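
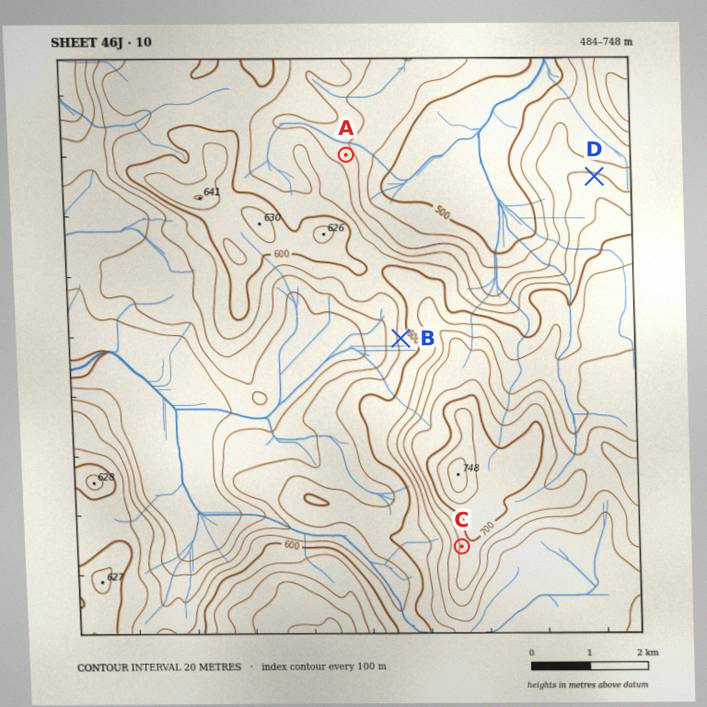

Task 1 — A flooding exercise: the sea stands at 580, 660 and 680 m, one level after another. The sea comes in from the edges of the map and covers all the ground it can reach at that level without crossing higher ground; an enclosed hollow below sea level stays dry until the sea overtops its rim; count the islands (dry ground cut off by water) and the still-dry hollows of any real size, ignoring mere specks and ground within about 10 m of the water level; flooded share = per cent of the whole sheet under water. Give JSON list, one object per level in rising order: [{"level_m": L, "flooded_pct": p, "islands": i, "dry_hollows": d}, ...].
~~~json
[{"level_m": 580, "flooded_pct": 50, "islands": 0, "dry_hollows": 0}, {"level_m": 660, "flooded_pct": 90, "islands": 0, "dry_hollows": 0}, {"level_m": 680, "flooded_pct": 94, "islands": 1, "dry_hollows": 0}]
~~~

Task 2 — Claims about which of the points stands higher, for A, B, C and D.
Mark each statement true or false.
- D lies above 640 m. false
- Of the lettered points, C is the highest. true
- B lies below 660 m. true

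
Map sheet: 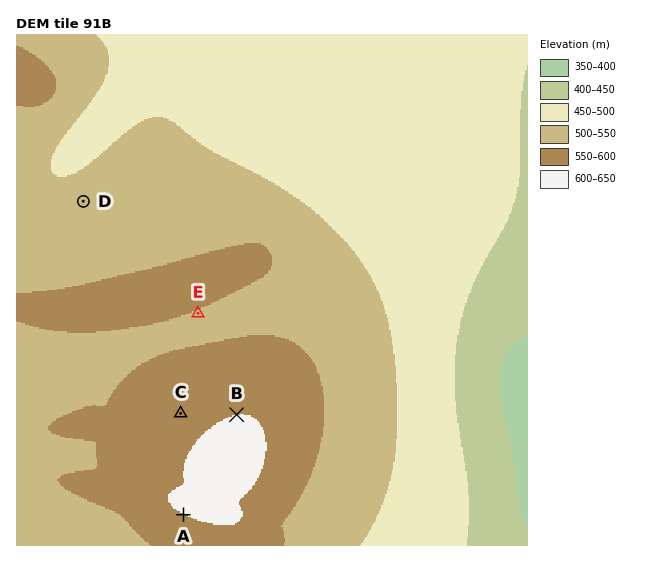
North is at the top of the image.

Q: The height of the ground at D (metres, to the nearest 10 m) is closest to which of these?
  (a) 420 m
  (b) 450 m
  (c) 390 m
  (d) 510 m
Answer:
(d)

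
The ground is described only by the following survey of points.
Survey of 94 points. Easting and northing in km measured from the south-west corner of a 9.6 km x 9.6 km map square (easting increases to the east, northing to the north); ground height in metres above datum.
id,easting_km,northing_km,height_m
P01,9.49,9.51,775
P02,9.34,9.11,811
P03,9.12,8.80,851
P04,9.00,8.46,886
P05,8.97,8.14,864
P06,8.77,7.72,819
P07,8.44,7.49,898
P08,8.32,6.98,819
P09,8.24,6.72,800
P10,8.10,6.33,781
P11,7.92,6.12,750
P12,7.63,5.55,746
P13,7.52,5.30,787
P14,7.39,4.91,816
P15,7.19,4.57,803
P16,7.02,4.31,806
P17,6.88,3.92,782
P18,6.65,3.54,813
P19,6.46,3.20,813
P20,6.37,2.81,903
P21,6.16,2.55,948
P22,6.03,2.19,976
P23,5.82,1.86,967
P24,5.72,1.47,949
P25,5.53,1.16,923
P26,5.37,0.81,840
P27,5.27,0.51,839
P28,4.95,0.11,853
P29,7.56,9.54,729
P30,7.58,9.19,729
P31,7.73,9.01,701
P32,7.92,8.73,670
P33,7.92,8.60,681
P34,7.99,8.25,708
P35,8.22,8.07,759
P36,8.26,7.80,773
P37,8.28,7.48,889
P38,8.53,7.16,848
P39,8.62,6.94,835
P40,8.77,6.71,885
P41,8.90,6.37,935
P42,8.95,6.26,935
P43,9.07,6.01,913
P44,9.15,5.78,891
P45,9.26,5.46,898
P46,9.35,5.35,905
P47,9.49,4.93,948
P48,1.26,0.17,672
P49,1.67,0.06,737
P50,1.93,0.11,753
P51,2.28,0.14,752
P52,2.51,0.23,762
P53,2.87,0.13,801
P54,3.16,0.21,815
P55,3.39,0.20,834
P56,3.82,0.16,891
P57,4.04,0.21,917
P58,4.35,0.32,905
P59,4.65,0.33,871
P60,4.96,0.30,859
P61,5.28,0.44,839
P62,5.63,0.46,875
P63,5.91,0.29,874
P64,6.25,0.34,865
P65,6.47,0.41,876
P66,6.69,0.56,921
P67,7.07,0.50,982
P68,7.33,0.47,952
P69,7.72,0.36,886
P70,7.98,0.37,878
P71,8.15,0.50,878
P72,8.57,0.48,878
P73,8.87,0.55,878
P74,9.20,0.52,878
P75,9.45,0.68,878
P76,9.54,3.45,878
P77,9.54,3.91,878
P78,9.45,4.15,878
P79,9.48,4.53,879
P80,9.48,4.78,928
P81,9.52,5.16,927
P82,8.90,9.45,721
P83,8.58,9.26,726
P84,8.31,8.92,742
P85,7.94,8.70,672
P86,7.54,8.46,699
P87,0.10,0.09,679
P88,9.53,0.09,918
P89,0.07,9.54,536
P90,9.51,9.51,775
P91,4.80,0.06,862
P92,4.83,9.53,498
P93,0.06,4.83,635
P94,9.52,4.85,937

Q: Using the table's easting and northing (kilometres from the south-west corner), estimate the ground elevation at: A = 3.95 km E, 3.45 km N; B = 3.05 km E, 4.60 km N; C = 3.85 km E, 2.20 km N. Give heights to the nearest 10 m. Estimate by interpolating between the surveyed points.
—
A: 890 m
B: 730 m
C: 870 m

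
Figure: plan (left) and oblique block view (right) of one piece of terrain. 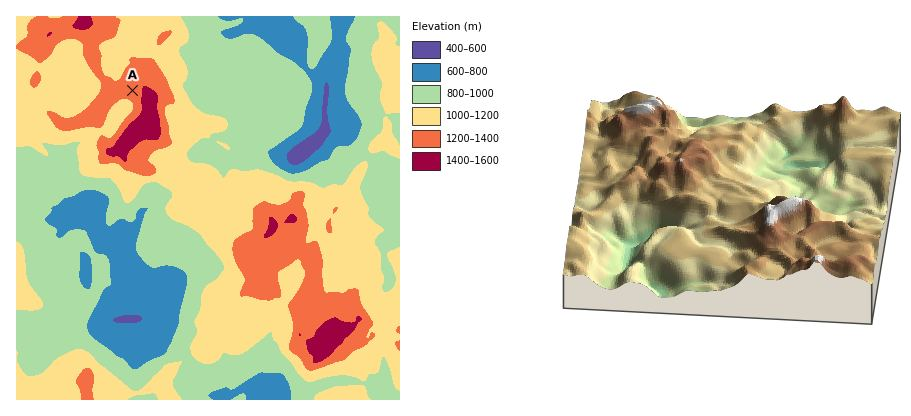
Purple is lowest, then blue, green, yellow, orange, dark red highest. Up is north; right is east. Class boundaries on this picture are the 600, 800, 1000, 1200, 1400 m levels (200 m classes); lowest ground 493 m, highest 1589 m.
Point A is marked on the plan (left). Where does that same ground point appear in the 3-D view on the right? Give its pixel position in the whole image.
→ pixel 784 232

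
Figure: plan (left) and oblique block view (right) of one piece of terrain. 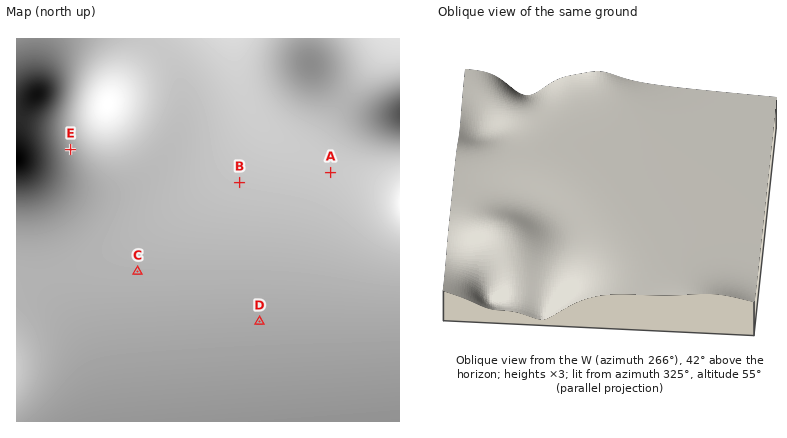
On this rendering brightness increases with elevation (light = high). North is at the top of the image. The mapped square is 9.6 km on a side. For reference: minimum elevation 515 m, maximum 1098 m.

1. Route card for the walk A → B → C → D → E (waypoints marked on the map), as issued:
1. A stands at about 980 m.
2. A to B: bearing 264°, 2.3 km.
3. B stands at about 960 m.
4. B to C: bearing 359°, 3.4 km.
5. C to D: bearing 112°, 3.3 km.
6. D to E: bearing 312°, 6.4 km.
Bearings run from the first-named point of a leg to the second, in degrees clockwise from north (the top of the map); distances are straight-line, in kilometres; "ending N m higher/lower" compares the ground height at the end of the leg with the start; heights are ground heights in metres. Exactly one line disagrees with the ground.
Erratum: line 4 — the bearing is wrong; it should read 229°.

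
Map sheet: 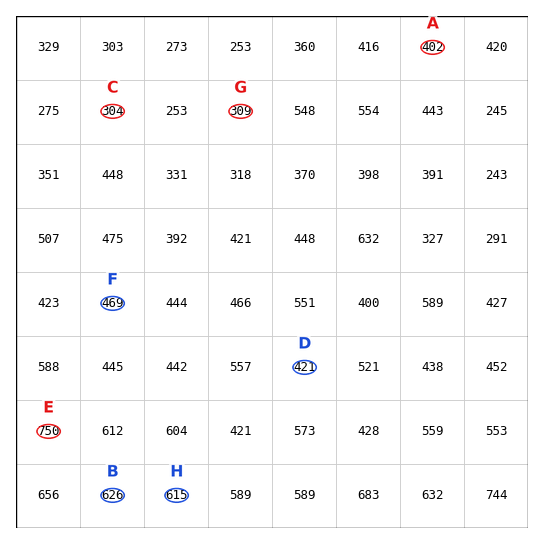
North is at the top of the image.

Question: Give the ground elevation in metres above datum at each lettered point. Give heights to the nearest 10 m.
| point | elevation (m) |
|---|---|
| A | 400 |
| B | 630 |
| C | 300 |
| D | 420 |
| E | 750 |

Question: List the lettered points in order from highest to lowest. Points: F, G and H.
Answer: H F G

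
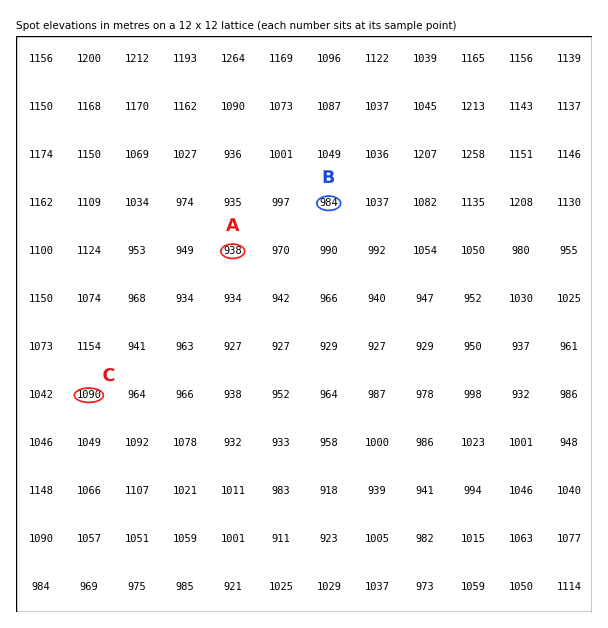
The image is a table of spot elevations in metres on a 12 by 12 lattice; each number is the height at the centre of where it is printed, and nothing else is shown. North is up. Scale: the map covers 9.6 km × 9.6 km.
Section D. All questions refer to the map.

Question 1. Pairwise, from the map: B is above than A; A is below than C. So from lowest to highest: A B C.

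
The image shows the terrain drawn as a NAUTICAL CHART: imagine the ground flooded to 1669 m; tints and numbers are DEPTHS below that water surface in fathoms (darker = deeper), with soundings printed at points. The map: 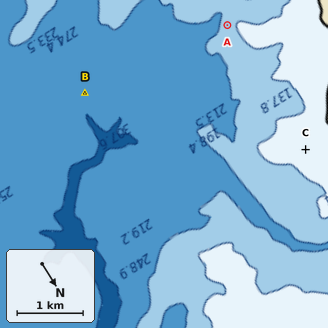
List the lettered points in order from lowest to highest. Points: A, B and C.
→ B A C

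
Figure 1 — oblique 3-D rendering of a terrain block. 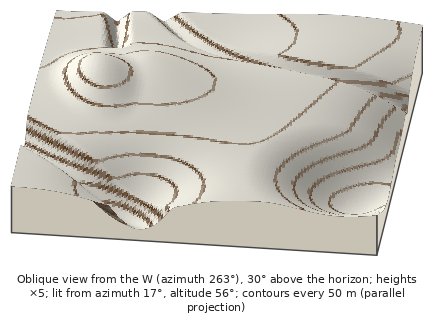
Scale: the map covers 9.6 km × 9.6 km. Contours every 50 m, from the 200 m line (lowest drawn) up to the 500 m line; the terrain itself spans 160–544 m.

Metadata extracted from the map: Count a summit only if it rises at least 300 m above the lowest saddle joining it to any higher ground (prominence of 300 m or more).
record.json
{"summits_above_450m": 1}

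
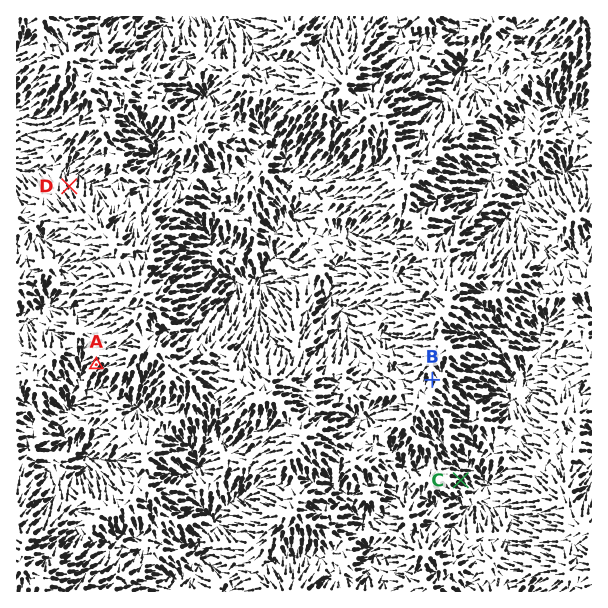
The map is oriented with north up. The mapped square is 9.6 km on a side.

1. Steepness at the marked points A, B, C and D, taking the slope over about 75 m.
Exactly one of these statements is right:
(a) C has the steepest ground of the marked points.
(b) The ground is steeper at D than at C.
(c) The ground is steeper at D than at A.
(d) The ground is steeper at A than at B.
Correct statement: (d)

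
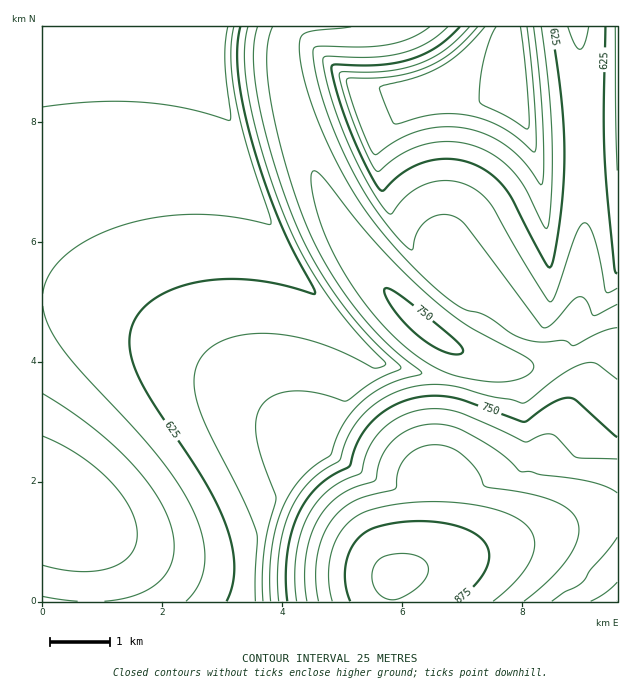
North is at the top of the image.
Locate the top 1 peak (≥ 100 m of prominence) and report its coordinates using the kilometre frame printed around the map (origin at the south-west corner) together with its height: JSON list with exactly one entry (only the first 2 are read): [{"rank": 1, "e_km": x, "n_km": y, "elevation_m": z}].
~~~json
[{"rank": 1, "e_km": 5.84, "n_km": 0.41, "elevation_m": 905}]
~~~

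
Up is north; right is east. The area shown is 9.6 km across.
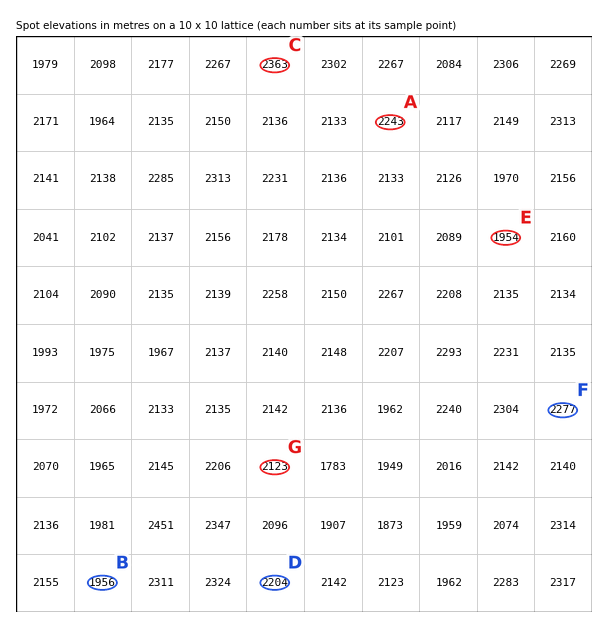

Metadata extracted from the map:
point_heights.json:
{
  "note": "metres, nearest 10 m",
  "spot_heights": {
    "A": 2240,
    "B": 1960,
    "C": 2360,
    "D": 2200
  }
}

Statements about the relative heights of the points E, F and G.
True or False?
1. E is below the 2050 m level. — True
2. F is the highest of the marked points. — True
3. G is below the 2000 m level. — False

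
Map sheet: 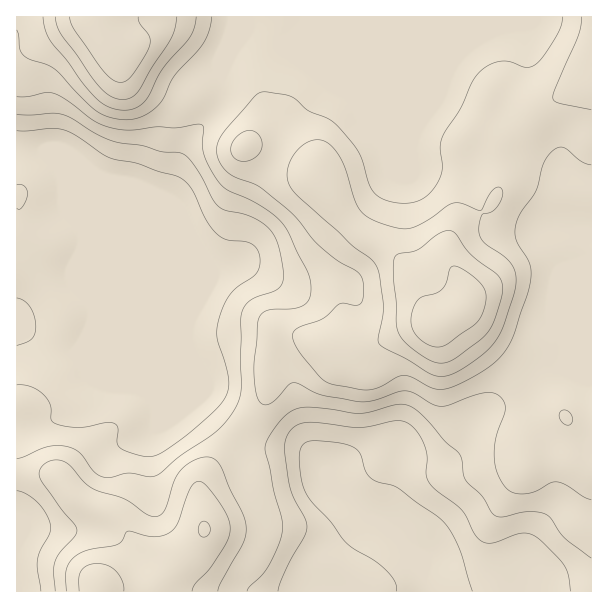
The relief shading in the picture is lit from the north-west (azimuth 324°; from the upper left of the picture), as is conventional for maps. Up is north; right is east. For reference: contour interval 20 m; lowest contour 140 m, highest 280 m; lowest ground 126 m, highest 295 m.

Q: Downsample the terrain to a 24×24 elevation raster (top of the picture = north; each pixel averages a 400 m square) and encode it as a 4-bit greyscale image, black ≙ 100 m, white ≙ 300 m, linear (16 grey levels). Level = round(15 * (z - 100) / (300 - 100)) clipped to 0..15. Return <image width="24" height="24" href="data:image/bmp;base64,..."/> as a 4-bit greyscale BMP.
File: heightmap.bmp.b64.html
<image width="24" height="24" href="data:image/bmp;base64,Qk2WAQAAAAAAAHYAAAAoAAAAGAAAABgAAAABAAQAAAAAACABAAATCwAAEwsAABAAAAAAAAAAAAAAABEREQAiIiIAMzMzAERERABVVVUAZmZmAHd3dwCIiIgAmZmZAKqqqgC7u7sAzMzMAN3d3QDu7u4A////AGerqqmGVEQzIjRERWeaqqqXZUMyIjREVlaImZqodUMiI0VVZ2eJh4qXZTIiM1ZmZ3iHdnmHZCIzRWeIeGd1VWd2ZCI0RWeJiVVVREVmZDRERmeImVRERERXdmZlZ3eImVRERERGh4mYiZiIiERERERGiJqqrLqIiDNERERWiaqr3tyYiDRERERWiJmr3u2oiDRERERFZ4mb3u25iEREREREV4ms3dy5iEREREREV5q7zMuoiERERERWeau6q7qoiEREREV4mrupmaqpmURERFaKq8uYiaqpmURFZmebqrqYiaqqmVVniIiKqZmIiZqqqneLypiJmZiIiJqqq4mt7JiImIiIiImZq5rO7bmIiIiIiIiZq5vv7cqIiIiIiIiImg=="/>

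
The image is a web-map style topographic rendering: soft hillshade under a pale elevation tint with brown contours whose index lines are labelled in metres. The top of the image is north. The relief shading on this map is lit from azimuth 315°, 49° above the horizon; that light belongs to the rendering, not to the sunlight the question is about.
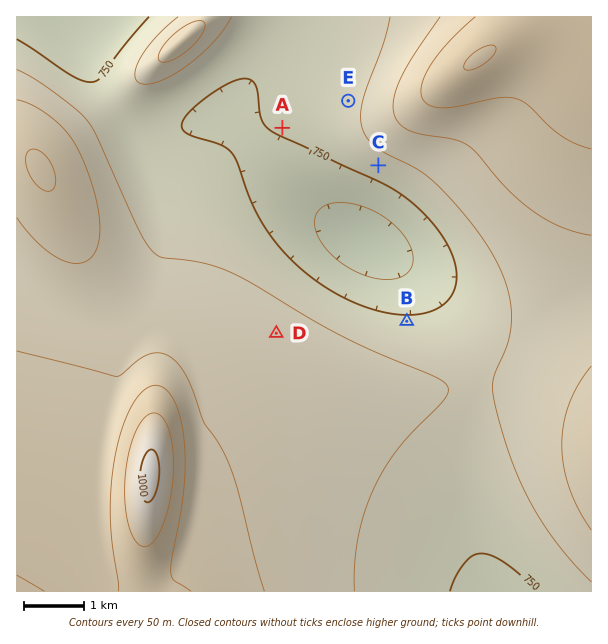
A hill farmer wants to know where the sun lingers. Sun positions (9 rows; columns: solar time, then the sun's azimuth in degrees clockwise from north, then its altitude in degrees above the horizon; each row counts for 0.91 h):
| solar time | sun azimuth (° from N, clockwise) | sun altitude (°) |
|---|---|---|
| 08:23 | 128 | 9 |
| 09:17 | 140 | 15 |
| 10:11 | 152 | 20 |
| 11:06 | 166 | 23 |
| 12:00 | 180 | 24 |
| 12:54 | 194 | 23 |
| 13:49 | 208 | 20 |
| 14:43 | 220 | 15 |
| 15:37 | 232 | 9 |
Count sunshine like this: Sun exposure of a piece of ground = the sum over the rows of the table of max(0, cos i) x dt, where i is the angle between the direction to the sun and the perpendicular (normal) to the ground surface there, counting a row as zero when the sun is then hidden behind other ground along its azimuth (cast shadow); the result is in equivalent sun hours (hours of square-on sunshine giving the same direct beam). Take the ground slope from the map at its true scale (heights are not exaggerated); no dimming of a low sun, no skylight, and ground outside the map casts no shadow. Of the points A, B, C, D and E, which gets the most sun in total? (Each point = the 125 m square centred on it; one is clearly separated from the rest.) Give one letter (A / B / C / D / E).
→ C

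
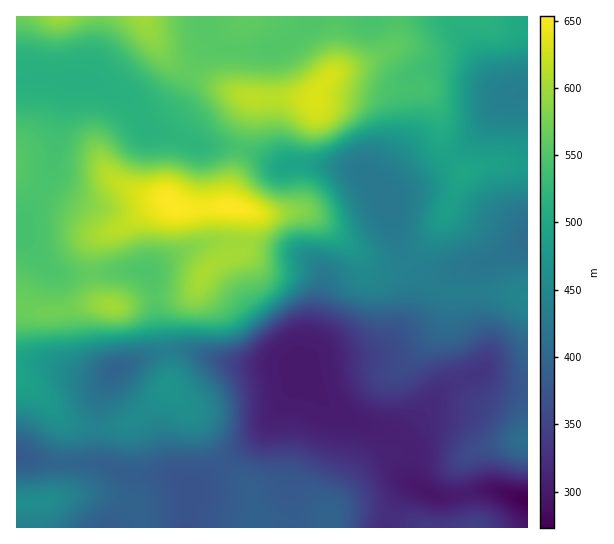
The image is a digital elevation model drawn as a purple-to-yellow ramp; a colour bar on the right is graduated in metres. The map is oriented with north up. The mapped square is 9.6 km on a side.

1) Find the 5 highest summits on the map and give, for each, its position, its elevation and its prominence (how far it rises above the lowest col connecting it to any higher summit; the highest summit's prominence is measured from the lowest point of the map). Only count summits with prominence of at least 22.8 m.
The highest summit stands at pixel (233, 207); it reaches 653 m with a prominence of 380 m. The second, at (314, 98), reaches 632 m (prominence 89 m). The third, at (113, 306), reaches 600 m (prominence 38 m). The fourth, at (169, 387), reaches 470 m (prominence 29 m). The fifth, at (41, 502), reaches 460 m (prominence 61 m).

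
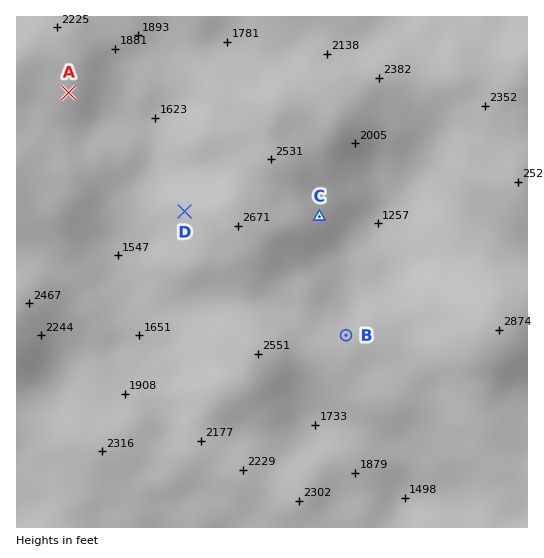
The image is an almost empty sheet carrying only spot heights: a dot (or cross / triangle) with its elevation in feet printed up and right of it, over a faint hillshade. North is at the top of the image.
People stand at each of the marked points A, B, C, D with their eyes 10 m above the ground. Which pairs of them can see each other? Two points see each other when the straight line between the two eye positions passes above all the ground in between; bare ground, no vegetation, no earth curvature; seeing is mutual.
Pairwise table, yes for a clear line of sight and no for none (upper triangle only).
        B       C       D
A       no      no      yes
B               yes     no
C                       no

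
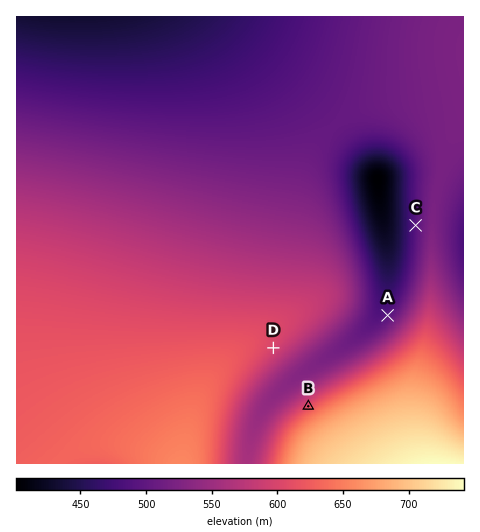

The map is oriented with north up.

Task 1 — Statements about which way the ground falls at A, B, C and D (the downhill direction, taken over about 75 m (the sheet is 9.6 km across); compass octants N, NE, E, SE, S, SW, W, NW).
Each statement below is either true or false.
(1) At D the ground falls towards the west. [false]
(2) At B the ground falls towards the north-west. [true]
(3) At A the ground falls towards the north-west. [true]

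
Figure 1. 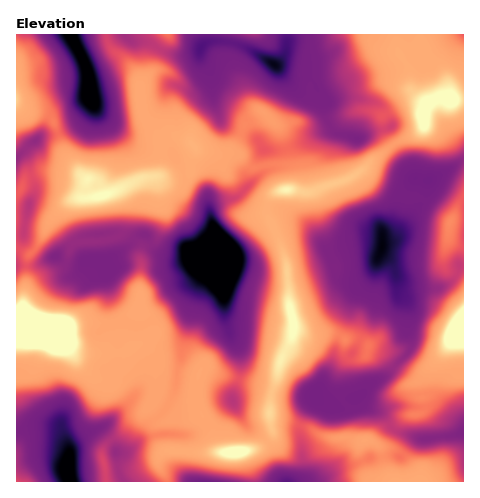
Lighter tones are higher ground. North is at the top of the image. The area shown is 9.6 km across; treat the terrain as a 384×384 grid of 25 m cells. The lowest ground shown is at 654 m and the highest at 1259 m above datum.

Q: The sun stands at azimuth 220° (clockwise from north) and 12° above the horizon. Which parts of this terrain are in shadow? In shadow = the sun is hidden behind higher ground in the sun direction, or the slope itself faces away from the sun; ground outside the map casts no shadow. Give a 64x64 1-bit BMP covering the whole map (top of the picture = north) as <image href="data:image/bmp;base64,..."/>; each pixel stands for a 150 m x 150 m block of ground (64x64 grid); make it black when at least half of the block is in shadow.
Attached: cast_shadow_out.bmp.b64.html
<image width="64" height="64" href="data:image/bmp;base64,Qk0+AgAAAAAAAD4AAAAoAAAAQAAAAEAAAAABAAEAAAAAAAACAAATCwAAEwsAAAIAAAAAAAAA////AAAAAAD+AAMAAAAAA/4AAAAAAAADDwQAAAAAAAMHBAAAAAAAdwAEAAGAAAH/AAAAB+EAB/8AAAAB4QAf/wAAAABBH/8AAAAAAYB//AAAAAAHAf/4AAAAAA8B//AAAAAADwPgAAAAAAAGAeAAAAAAAAAB4AAAAAAAAABAAAAAAAABAAAAAAAAAAcAAAAAAAAAD4AAAAAAAAAfgAAAAAAAAD+AAAIAAMAA/4AABgABwAP/AAA+AAHAA/8AB/4AP8AH/gDf/gB/6AfOAJ/wAH/8D/4Bn4AAf/wf/gG/AAA//B/+AD8AAD/+P/4AfgQAf/5//gB8IAA//j/8AHwwAB/+H/wAeHAADAAv8AB4MAAAAAPwAPgAAAAAAcAA8AAAAAAAAADwAAAAAAAAAAAAAAAAAAAAAAAAAAAAAAAAAAAAAABAAAAAAAAAAAAAAAAAAAAAAAAAAAAAAAAAAwAAAAAAAAABAAgAAAAAAAAADAAAAAAAAAAEAAAAAAAAA4AAAPwAAEAH4AAB/gAAQB/gAAH+AAwAP8AAA/4AHgAAAAAD/AA8AGAAAAP4AHwH8AAAB/gA/A/wAAAH+AH8P/AAAA/wD/x/8AABD/AH+D/AAAMH8ADwHwAAAwfgA+AeAAAADuAPwD4AAAAPwP/AeAAAAB/B38BAAAAAv8OBwAAAAAD/gAEAAAAAAQ=="/>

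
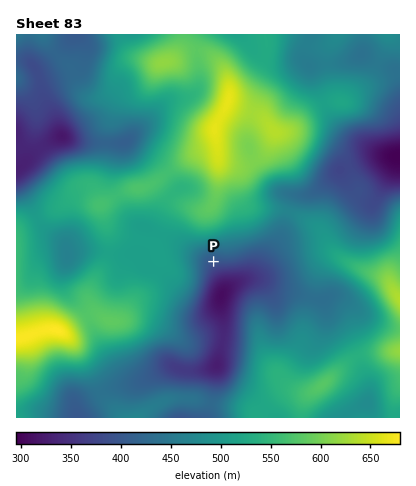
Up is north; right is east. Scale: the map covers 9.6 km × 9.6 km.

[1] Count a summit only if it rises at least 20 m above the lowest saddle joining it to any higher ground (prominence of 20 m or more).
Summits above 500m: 4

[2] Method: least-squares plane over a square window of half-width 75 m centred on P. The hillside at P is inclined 6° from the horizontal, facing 168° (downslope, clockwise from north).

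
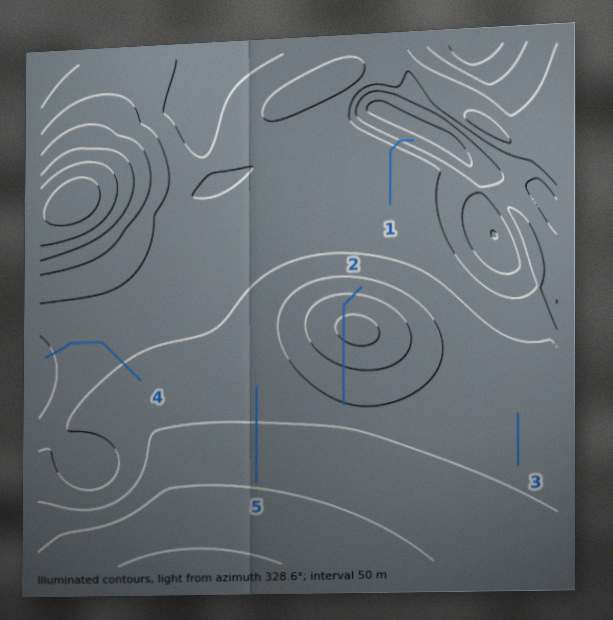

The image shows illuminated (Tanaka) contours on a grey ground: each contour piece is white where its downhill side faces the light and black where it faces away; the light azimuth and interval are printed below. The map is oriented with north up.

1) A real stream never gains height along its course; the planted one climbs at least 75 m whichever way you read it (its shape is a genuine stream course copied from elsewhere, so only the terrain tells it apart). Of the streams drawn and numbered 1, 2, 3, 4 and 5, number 2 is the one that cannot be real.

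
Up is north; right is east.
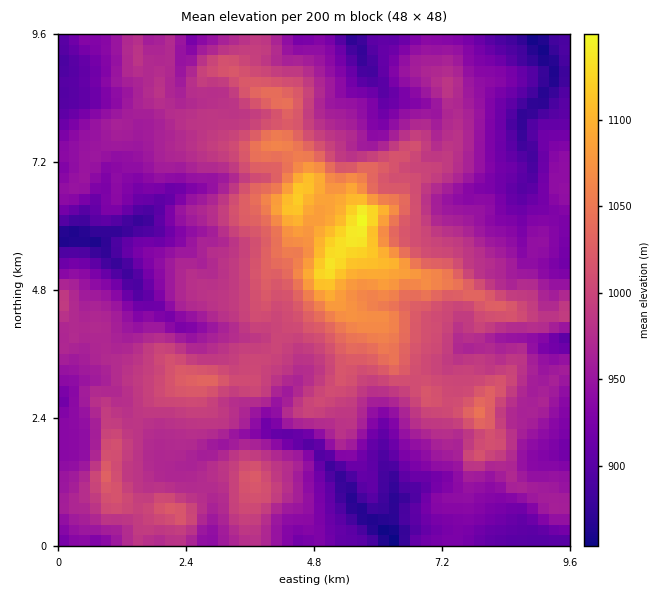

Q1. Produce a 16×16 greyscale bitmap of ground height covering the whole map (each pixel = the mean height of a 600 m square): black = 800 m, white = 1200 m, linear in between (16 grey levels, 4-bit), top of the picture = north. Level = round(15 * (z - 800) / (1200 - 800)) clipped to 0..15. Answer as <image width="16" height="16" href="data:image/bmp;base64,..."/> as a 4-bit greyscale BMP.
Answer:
<image width="16" height="16" href="data:image/bmp;base64,Qk32AAAAAAAAAHYAAAAoAAAAEAAAABAAAAABAAQAAAAAAIAAAAATCwAAEwsAABAAAAAAAAAAAAAAABEREQAiIiIAMzMzAERERABVVVUAZmZmAHd3dwCIiIgAmZmZAKqqqgC7u7sAzMzMAN3d3QDu7u4A////AFZ3Z2VDNFREaHd3hkM0VVZodmd2REVnZVd3dlVlVnhlV3iHZ3doiGZmeIh3iIh3dmZmZ3iJmHdldlVniKqYiHdURneKy7qHZTNFZ5rMmHZVREVoq7ynZUVVVWebqYdlRVZmeJl2d3U1RWZ3iGVWZTRFZniIZFZlQ0VmZ3VTRlQz"/>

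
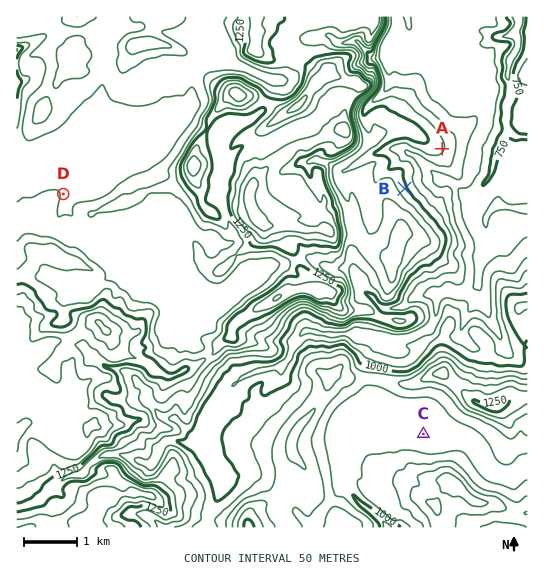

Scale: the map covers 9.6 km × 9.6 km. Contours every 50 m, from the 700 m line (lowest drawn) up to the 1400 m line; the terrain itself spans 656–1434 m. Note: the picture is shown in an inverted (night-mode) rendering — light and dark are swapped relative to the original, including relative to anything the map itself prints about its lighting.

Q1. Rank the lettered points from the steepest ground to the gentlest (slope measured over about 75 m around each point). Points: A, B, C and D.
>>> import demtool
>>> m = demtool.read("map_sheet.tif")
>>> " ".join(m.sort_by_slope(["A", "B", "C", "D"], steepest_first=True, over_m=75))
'B A D C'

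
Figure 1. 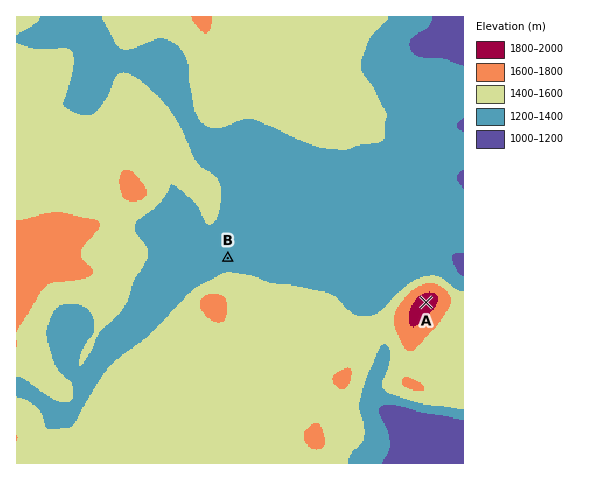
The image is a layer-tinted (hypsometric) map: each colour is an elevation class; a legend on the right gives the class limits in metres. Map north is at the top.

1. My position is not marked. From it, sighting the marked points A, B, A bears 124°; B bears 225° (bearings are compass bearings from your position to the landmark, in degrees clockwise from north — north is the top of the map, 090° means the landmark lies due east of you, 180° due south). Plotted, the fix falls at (281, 205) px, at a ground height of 1290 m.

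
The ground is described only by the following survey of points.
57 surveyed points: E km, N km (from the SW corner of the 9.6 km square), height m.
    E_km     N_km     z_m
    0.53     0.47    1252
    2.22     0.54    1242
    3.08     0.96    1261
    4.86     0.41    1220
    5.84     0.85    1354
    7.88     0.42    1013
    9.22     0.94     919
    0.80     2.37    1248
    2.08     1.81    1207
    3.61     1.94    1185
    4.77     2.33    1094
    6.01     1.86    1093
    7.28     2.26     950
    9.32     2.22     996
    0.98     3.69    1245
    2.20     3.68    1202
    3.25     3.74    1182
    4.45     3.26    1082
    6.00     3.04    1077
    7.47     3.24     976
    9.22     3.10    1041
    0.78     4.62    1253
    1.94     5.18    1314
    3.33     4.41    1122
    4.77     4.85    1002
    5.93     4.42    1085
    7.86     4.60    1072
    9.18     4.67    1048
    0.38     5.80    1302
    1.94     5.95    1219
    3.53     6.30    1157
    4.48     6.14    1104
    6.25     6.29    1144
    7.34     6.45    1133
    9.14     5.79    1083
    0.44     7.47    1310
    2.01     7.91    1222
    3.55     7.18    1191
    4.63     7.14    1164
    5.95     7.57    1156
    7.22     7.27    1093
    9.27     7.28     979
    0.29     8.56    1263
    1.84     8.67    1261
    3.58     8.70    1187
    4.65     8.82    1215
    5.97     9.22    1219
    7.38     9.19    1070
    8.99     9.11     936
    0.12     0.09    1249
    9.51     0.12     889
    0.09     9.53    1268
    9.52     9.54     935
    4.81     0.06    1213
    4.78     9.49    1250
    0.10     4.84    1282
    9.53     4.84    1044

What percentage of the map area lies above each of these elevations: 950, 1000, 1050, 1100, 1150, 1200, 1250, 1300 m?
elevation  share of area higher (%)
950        96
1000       89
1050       76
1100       64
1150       52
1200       37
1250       18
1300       4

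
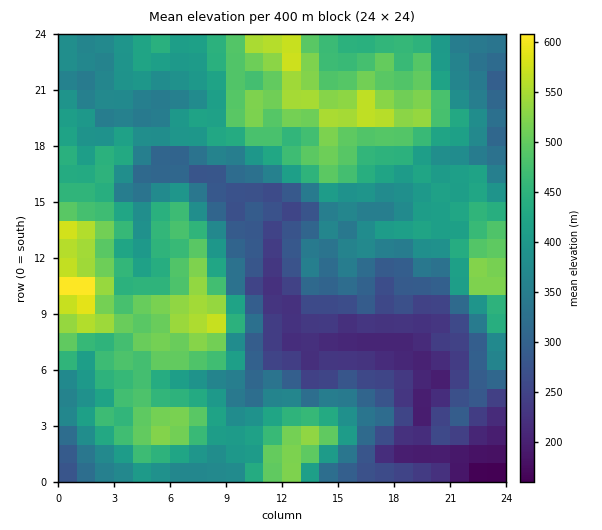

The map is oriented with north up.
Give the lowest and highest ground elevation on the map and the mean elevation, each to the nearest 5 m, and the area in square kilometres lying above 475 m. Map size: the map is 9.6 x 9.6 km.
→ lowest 140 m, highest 625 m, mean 390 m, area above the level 20.9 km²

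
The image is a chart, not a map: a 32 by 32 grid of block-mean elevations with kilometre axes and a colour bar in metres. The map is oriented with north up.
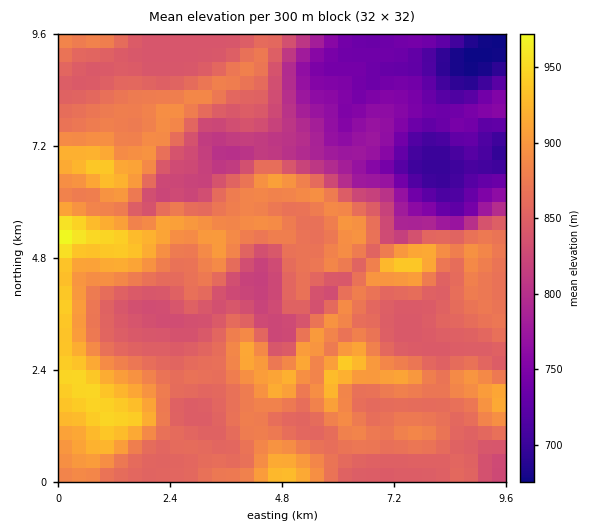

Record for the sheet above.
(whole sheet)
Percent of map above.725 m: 95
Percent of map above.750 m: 89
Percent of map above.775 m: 85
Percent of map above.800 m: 82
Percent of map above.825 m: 77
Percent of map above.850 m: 60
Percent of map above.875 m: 33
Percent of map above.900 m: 15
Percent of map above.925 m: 6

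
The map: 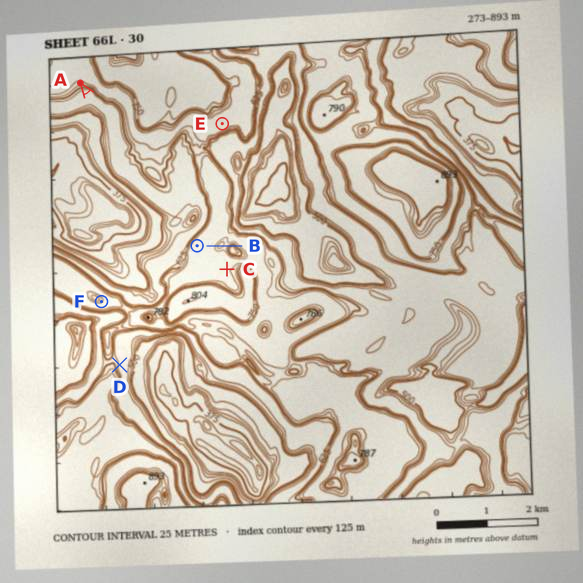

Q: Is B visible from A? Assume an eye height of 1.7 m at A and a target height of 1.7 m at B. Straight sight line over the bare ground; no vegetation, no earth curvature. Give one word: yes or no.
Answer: yes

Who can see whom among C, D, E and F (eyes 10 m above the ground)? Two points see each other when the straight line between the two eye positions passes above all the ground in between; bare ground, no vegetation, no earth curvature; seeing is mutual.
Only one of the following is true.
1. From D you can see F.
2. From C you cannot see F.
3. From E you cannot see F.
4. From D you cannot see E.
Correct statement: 4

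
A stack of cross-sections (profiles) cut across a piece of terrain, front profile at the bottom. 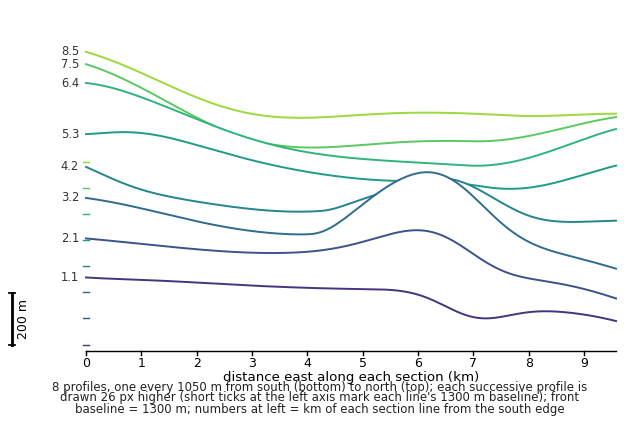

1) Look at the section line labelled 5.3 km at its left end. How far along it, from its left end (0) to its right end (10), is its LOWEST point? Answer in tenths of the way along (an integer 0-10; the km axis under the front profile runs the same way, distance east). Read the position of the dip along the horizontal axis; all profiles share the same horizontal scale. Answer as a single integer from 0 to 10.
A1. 8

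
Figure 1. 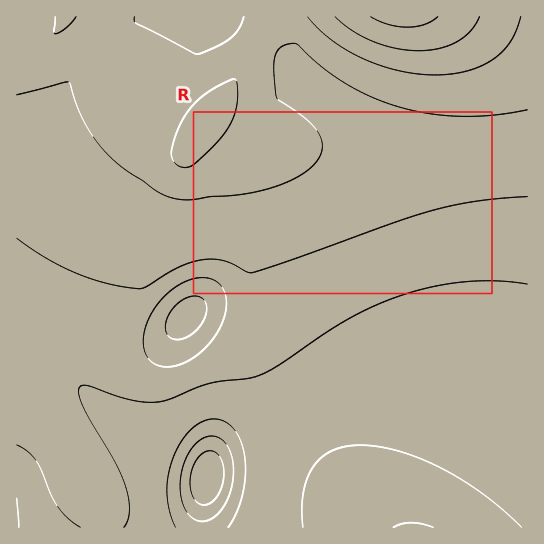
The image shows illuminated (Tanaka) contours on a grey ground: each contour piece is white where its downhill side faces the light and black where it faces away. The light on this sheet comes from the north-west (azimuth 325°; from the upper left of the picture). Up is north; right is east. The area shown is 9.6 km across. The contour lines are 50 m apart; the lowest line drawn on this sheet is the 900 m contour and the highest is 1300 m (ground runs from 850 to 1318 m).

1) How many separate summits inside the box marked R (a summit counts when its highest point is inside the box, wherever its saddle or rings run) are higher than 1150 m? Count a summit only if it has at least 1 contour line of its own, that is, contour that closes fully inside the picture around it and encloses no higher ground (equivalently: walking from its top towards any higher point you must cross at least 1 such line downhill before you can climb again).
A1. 1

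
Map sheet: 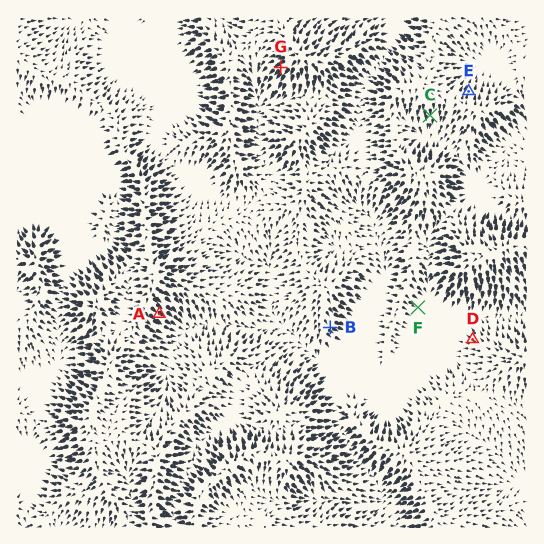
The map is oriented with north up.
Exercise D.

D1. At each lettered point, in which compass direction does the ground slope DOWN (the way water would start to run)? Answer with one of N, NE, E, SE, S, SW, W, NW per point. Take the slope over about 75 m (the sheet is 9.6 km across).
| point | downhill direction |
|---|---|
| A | SE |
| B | SE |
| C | S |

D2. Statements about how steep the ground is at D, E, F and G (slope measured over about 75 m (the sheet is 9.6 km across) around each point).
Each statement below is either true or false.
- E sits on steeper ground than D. true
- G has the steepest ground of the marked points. true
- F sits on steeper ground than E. false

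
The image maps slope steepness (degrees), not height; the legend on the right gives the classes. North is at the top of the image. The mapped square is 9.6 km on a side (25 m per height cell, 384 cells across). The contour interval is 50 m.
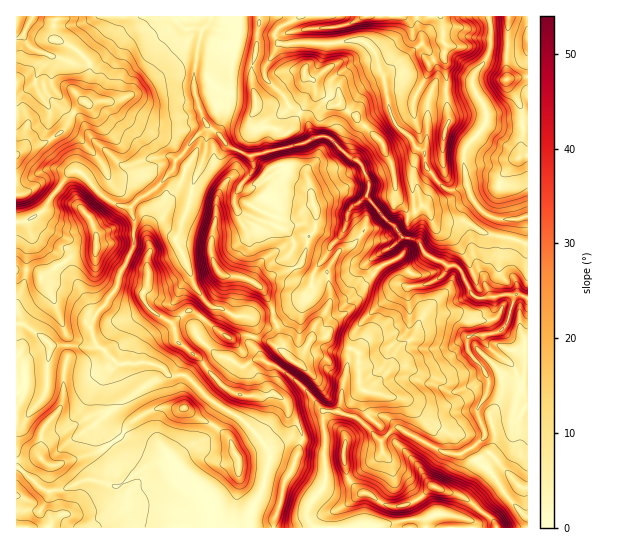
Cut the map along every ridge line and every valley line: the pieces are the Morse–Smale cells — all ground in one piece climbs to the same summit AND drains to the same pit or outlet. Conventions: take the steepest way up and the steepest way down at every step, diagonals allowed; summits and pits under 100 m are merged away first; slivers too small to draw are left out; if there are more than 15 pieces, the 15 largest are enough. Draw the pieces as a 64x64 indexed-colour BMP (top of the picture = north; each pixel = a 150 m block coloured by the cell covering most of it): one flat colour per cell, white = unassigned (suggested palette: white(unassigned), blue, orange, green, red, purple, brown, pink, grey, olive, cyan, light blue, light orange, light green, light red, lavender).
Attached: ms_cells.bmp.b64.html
<image width="64" height="64" href="data:image/bmp;base64,Qk12CAAAAAAAAHYAAAAoAAAAQAAAAEAAAAABAAQAAAAAAAAIAAATCwAAEwsAABAAAAAAAAAA////ALR3HwAOf/8ALKAsACgn1gC9Z5QAS1aMAMJ34wB/f38AIr28AM++FwDox64AeLv/AIrfmACWmP8A1bDFADMzMzMzMzMzMzMzM4iIju7u7uZmZmZmZmZmZmZmZmZmMzMzMzMzMzMzMzMziIiO7u7uZmZmZmZmZmZmZmZmZmYzMzMzMzMzMzMzMzM4iIju7u7mZmZmZmZmZmZmZmZmYTMzMzMzMzMzMzMzM4iIiO7u7uZmZmZmZmZmZmZmZmYRMzMzMzMzMzMzMzMziIiIju7u7mZmZmZmZmZmZmZmYREzMzMzMzMzMzMzM4iIiIiO7u7u5mZmZmZmZmZmZmYRETMzMzMzMzMzMzM4iIiIiI7u7u7mZmZmZmZmZmZmZhERMzMzMzMzMzMzM4iIiIiIju7u7uZmZmZmZmZmZmZhEREzMzMzMzMzMzMziIiIiIiI7u7u5mZmZmZmZmZmZhERETMzMzMzMzMzMziIiIiIiIju7u5mZmZmZmZmZhFhERERMzMzMzMzMzOIiIiIiIiIhV7uVVZmZmZmZmEREREREREzMzMzMzMziIiIiIiIiIhVVVVVVmZmYWZmERERERERETMzMzMzM4iIiIiIiIiIhVVVVVVmZmYRERERERERERERMzMzMzMziIiIiIiIiIhVVVVVVWZmYREREREREREREREzMzMzMzOIiIiIiIiIhVVVVVVVZhERERERERERERERETMzMzMzM4iIiIiIiIVVVVVVVVWqoRERERERERERERERMzMzMzMziIiIiIiIVVVVVVVVWqqhEREREREREREREREzMzMzMzOIiIiIiIVVVVVVVVWqqqERERERERERERERETMzMzMzOIiIiIiIVVVVVVVVWqqqoRERERERERERERERMzMzMzMziIiIhVVVVVVVVVWqqqqhEREREREREREREREzMzMzMzM4iIVVVVVVVVVVqqqqqqERERERERERERERETMzMzMzM1VVVVVVVVVVVVqqqqqqqhERERERERERERERMzMzMzM1VVVVVVVVVVVVqqqqqqqqEREREREREREREREzM3d3d1VVVVVVVVVVVVqqqqqqqqoRERERERERERERETN3d3d1VVVVVVVVVVVVVaqqqqqqqhERERERERERERERN3d3d3VVVVVVVVVVVVVVqqqqqqqqoRERERERERERERF3d3d3d1VVVVVVVVVVVRGqqqqqqqqqEREREREREREREXd3d3d3dVVVVVVVVVERERERqqqqqqqhERERERERERERd3d3d3d1VVVVVVVVERERERERqqqqqqoRERERERERERF3d3d3d3dVVVVVVVERERERERGqqqqqqqEREREREiIiIXd3d3d3d3VVVVVVERERERERERqqqqqqoREREREiIiIhd3d3d3d3dVVVVVUREREREREREREaqqERERERESIiIhF3d3d3d3d1VVVVUREREREREREREREaERERERESIiIiEXd3d3d3d3dVVVVREREREREREREREREREREREiIiIiIRd3d3d3d3d1VVVVERERERERERERERERERERIiIiIiIhF3d3d3d3d3dVVVERERERERERERERERERERIiIiIiIiEXd3d3d3d3d1VVURERERERERERERERERESIiIiIiIv8Ad3d3d3d3d3VVVVERERERERERERERERESIiIiIiL//wBEd3d3d3d3dVVVURERERERERERERERESIiIv//////AERHd3d3d3dVVVVRERERERERERERERESIiIi////u7u7RER3d3d3REVVVVURERERERERERERERIiIi////u7u7tEREd3d3RERFVVVRERERERERERERERIiIiL///+7u7u0RER3d3RERERFVVEREREREREREREREiIiIi/9+7u7u7REREd3REREREVVURERERERERERERESIiIiIt3bu7u7tERERHRERERERFURERERERERERERERIiIiIp3du7u7u0REREREREREREQRERERERERERERERIiIiIpnd27u7u7REREREREREREREERERERERERERERIiIiIimd3bu7u7DEREREREREREREQREREiIiIRERESIiIiIimZ3du7u7sMzMREREREREREREEREiIiIiIiERIiIiIimZnd3bu7uwzMzMRERERERERERBEiIiIiIiIiIiIiIimZmZ3d27u7DMzMxEREREREREREQiIiIiIiIiIiIiIimZmZnd3du7sMzMzMREREREREREQiIiIiIiIiIiIiIiKZmZmd3d27uwzMzMzERERERERERCIiIiIiIiIiIiIiIpmZmZ3d3bu7DMzMzMREREREREREIiIiIiIiIiIiIiIpmZmZnd3bu7sMzMzMxEREREREREIiIiIiIiIiIiIiIimZmZmd3bu7sAzMzMzMREREREREQiIiIiIiIiIiIiIiKZmZmZ3du7sADMzMzMxERERERERCIiIiIiIiIiIiIiIpmZmZnd27uwAMzMzMzEREREREREIiIiIiIiIiIiIiIpmZmZmd3du7AAzMzMzMRERERERERCIiIiIiIiIiIiIimZmZmZ3d3bsADMzMzMREREREREREIiIiIiIiIiIiIiKZmZmZnd3duwAMzMzEREREREREREQiIiIiIiIiIiIiKZmZmZmd3d27AAzMzERERERERERERCIiIiIpmZmZmZmZmZmZmd3d3bsADMzMREREREREREQAAiIiIiKZmZmZmZmZmZmZ3dnduwAMzMxEREREREREQAACIiIiIiKZmZmZmZmZmZmZmZkAAA"/>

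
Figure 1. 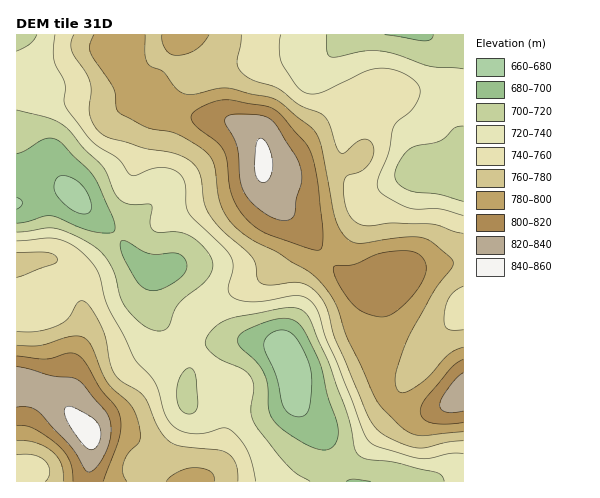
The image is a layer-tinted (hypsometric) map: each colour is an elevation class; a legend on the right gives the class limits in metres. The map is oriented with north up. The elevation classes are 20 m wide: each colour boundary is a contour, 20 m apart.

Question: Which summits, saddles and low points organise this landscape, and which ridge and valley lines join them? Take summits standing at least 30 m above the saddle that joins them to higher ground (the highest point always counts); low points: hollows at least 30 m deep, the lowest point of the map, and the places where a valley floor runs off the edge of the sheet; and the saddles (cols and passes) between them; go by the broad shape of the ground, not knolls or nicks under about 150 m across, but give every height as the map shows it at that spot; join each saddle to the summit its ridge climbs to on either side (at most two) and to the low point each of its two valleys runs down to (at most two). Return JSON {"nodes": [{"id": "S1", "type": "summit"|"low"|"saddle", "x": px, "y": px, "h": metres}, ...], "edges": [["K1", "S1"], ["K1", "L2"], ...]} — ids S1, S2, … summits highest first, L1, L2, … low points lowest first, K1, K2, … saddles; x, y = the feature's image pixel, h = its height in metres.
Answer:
{"nodes": [
{"id": "S1", "type": "summit", "x": 89, "y": 432, "h": 848},
{"id": "S2", "type": "summit", "x": 263, "y": 164, "h": 843},
{"id": "S3", "type": "summit", "x": 463, "y": 393, "h": 834},
{"id": "L1", "type": "low", "x": 290, "y": 364, "h": 662},
{"id": "L2", "type": "low", "x": 76, "y": 197, "h": 673},
{"id": "L3", "type": "low", "x": 414, "y": 35, "h": 698},
{"id": "L4", "type": "low", "x": 26, "y": 466, "h": 753},
{"id": "K1", "type": "saddle", "x": 87, "y": 481, "h": 815},
{"id": "K2", "type": "saddle", "x": 133, "y": 85, "h": 787},
{"id": "K3", "type": "saddle", "x": 392, "y": 403, "h": 782},
{"id": "K4", "type": "saddle", "x": 178, "y": 339, "h": 722},
{"id": "K5", "type": "saddle", "x": 337, "y": 464, "h": 706}],
"edges": [["K1", "S1"], ["K1", "L1"], ["K1", "L4"], ["K2", "S2"], ["K2", "L2"], ["K2", "L3"], ["K3", "S2"], ["K3", "S3"], ["K3", "L1"], ["K3", "L3"], ["K4", "S1"], ["K4", "S2"], ["K4", "L1"], ["K4", "L2"], ["K5", "S1"], ["K5", "S3"], ["K5", "L1"]]}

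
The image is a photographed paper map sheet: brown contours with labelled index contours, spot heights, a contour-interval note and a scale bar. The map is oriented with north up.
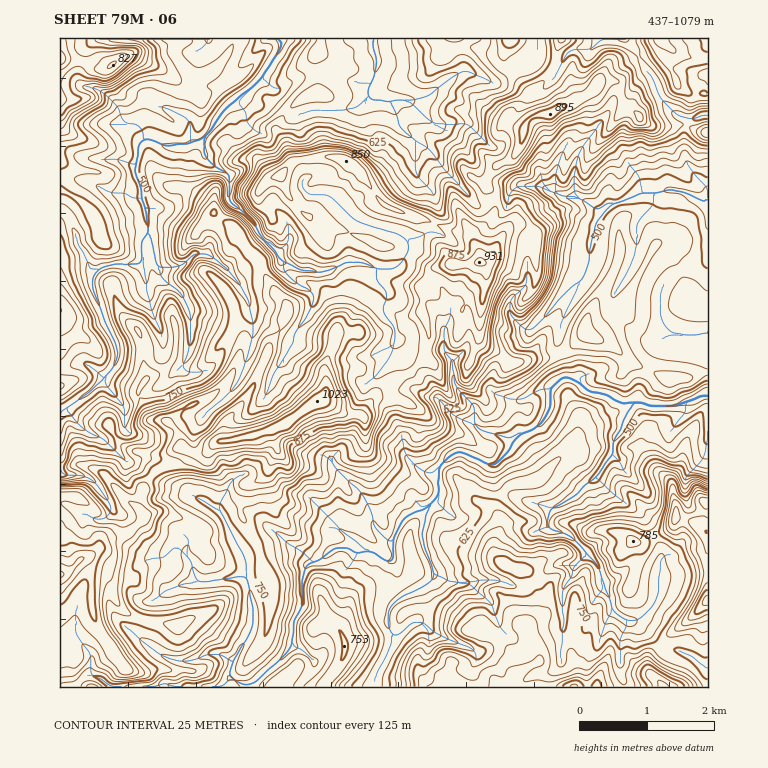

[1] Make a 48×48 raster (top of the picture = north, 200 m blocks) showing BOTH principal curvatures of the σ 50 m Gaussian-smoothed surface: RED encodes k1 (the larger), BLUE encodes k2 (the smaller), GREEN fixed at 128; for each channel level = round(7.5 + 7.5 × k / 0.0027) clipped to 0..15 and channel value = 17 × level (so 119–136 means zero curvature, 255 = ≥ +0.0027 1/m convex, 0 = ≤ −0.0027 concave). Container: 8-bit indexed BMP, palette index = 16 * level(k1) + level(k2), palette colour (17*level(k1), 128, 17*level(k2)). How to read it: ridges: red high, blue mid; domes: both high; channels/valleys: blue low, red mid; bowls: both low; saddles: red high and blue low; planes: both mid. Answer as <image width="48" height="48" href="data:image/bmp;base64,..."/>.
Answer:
<image width="48" height="48" href="data:image/bmp;base64,Qk02DQAAAAAAADYEAAAoAAAAMAAAADAAAAABAAgAAAAAAAAJAAATCwAAEwsAAAABAAAAAAAAAIAAABGAAAAigAAAM4AAAESAAABVgAAAZoAAAHeAAACIgAAAmYAAAKqAAAC7gAAAzIAAAN2AAADugAAA/4AAAACAEQARgBEAIoARADOAEQBEgBEAVYARAGaAEQB3gBEAiIARAJmAEQCqgBEAu4ARAMyAEQDdgBEA7oARAP+AEQAAgCIAEYAiACKAIgAzgCIARIAiAFWAIgBmgCIAd4AiAIiAIgCZgCIAqoAiALuAIgDMgCIA3YAiAO6AIgD/gCIAAIAzABGAMwAigDMAM4AzAESAMwBVgDMAZoAzAHeAMwCIgDMAmYAzAKqAMwC7gDMAzIAzAN2AMwDugDMA/4AzAACARAARgEQAIoBEADOARABEgEQAVYBEAGaARAB3gEQAiIBEAJmARACqgEQAu4BEAMyARADdgEQA7oBEAP+ARAAAgFUAEYBVACKAVQAzgFUARIBVAFWAVQBmgFUAd4BVAIiAVQCZgFUAqoBVALuAVQDMgFUA3YBVAO6AVQD/gFUAAIBmABGAZgAigGYAM4BmAESAZgBVgGYAZoBmAHeAZgCIgGYAmYBmAKqAZgC7gGYAzIBmAN2AZgDugGYA/4BmAACAdwARgHcAIoB3ADOAdwBEgHcAVYB3AGaAdwB3gHcAiIB3AJmAdwCqgHcAu4B3AMyAdwDdgHcA7oB3AP+AdwAAgIgAEYCIACKAiAAzgIgARICIAFWAiABmgIgAd4CIAIiAiACZgIgAqoCIALuAiADMgIgA3YCIAO6AiAD/gIgAAICZABGAmQAigJkAM4CZAESAmQBVgJkAZoCZAHeAmQCIgJkAmYCZAKqAmQC7gJkAzICZAN2AmQDugJkA/4CZAACAqgARgKoAIoCqADOAqgBEgKoAVYCqAGaAqgB3gKoAiICqAJmAqgCqgKoAu4CqAMyAqgDdgKoA7oCqAP+AqgAAgLsAEYC7ACKAuwAzgLsARIC7AFWAuwBmgLsAd4C7AIiAuwCZgLsAqoC7ALuAuwDMgLsA3YC7AO6AuwD/gLsAAIDMABGAzAAigMwAM4DMAESAzABVgMwAZoDMAHeAzACIgMwAmYDMAKqAzAC7gMwAzIDMAN2AzADugMwA/4DMAACA3QARgN0AIoDdADOA3QBEgN0AVYDdAGaA3QB3gN0AiIDdAJmA3QCqgN0Au4DdAMyA3QDdgN0A7oDdAP+A3QAAgO4AEYDuACKA7gAzgO4ARIDuAFWA7gBmgO4Ad4DuAIiA7gCZgO4AqoDuALuA7gDMgO4A3YDuAO6A7gD/gO4AAID/ABGA/wAigP8AM4D/AESA/wBVgP8AZoD/AHeA/wCIgP8AmYD/AKqA/wC7gP8AzID/AN2A/wDugP8A/4D/AIOgsIDQsNBwoZCxs3GigLbHhZTXw3N0g4aGx5eYl5aXp5eFlrPn5uengoTG+Ojno6e3kqb5+Nb21eT42ZDYpoCk6YOF96eGgYSn16W3p6Snlpinp4NzlJTncMb6hXOTg5engsj3dXSAo5SAgJOS6KeQo6JzttiYlICW6JLrxoBylod3uIWWh4LnoqXWcnSEppeElveVcnOHqamWp5eBttiVgMiFpsi5toGDxnKQoLS2poaXp4aFh5XFhYaExZV0p4eGx8VwhLfHybiol4eFgueVkOq3x6eGhZOVhHOm2sm5lJiol4aUpqeUhXN2hvfWlYaF+IG15rWWl8jo6ZeFcuenkJPXlsd1dZPJlpWmmKmnlKiYp6ejx7aDkpWEhoT356aE54LWYoJzdYaHyPiUg9i4kZL4hMeFhoSDppaGqKaRtpeGl7ai2JSgx7eGdXV0+rZzx5Wlpqh0gnJygqSjhci5gNTZhZeml5emg3N1knG0s4GUlteQ54RguMiFdnZ09emVpoaWlqaWqYWVlpWEpsiok7GnloeHl4amuYN1hpalpte4lrWjxbOio8aFdnZU5YXoyJaXdYaGqIOouZeEpqeWhHNxpoWFhXSmt4GHl5a42be32NXVoICmyZWVdHWF54aWtriVhnaFhoW4l3WFt6iElKeVlIWFp4O4pJSoloa4p5aDp7bnoJK1t8nIcoSU1pZ1t8jF16eVdYa4qIKmtoOk2IV2hoanlZS2pKWohoantpVygHCQ9vn36Lij49iT2Jh0o5JypeqltceolIPIhJXXlJZ1doeWlpaCpKSmdHWGuKjIxsLotqenl4SEo/rUtpS2+JCl18W0lXVzdIalhpent5SFdaaFhoeXhIGEqJimp4VygXGAhYWFgrSjcvmg+Pf6kaD3tOiEZGN0lYPIl5akcmOnlLeUp4Z2t8Vyt7iWpaWWmJiFgIaEx8VwhPWg92CQsPiTpeW0g2OExYKStdiktqTHlHKmp4aWxnG12aiFpcjHuJiXhXCVtoCm9vigk8D597iCYZXGxcbJt5WEc8Xn57Z1kbint7eUgpSgx4SAcJaGp7eXqKaQcqXX16OUUqDHl3Oy+bWm2ObV5qaFlqT2cHNjgpb4xYSBt6ZicKLptXKXhqeomLiitba0lIPGdLK2gKHSgIGD1ZSj+ff3+NezpnV1hXL2dHVyyJan1daDknOChoa3mKeDgceWhYXXg7SRx/uhw/n413VhpcWCpvf455aGl6T5poN0lvnngnGlp4amgHaXqJincKe5uJS3xHCVqNmQkta35uaUkNfFcGSW9vfI1+PoxKPH+diA1IHIp5W5pnKnubiWpKOikKGD17aAkrSAx5Fjhcf35XD2pHJ0hsjpyJRzxqbGonDi0aHVg3OTpZLIpYCAonGjpqWAgOnooXG3uMeCk4Rj1taC93GWdYX3pmN0laelp6P2wPhitpaVc3CjgbXHyZWludjps5SVopBzpsemg4OTceeT5qODhZb5pZSohIeXptfEwPmDpOnJl4V0ZISEt7fGp5entqd0t9dwtsZz14DHpaS1lPiBhHTltWSDhYaHlueQkPal09X41sXHloeFx5d2dnaGd5em6KRgxtiB54CGyJW3gviEY3Wm6JW4lXV2hueQ2LTolXRh54OluLjIl3Z2d3eHh5i2pXCm+beA+JCFl6eng6XWgaSo6sXbtZSGhdeAyKT3c6Rgk6WDyaeHhoaGd4eHhqnJlID3x5K0+YCFhcaVdIbpt4CW2aamc5W22KWEp6T3hJDVgJWDx7eGp5iGh4eHl8iXcKTmdGGm94CGduekhJbn2aGVlZWFhoZkxZWGhoX4dJD5pYCFhOeFl5d2hoeol8eGgOm4dnO1oHSXx/iAl9jWgaO3lpeHhoWl2qeEdYb3lYDS+YJzdKa2had2d4eXhrZ1gMbHlYV0tPf6+JCUp/WBk6GAlKiXhYZ0lcSllpbXpcaT+ZWDhXXHhaeXdoeHh7iEkpCQg4aDs6DkoJK3t+ZgtJWnonGChYWElab599fayIWE+IWDhnWWt4S3d4eHhbeAuNrZlIWDyPWQg7m395CQyKa5qJWnuLiVZZXVYLWn54WF+IZzdXWGyISnmIeYhbVxuLiHhXOFpvnno7j4kMHGcqe4lqenloR0hJSTlsd1xqaV+bZ0hIWGx3SXmJiYhKOWt6iHhoOmlZb3x/fScPiUlciXl4aEhIW2+Pax1sallMjHp9e1hYSVyYWWh4iYlHS3uJiHhoN0c2O3+ICQ+KWE15eXdoWXyPf3tYKS+HKExaW3pqbGtYSDlKaXh4eXhLe3loOFhYSopqSm+JD4+oS2lnV1dYaW95VkZHHF1IDHxpC1koCAkbV0pXN0hYWEhYWElLingpXYuKal+JCU2PfYdIaXlobot3Z2c5XFoOjHs2CggoTXxKdzuHZ2hoanhaemtralcceXhoaDgMKgw7f3xZaFlfj5pZZ2g6eB+LO19+elg5PGw7Z0poWGdaaElpRzlKSmk7eGdIWDhbXW2HO25/f4+NimkpeGhISkx6PXgvfHgqWlgveEhIaVdaZzpabX2LeWhISEhYWSt7dzpHHVc3O1hISDlZeFhbeVhaagpKT4g6ZzlbT3YoSUtZWS+dWCcXJ1hoaXuZXGgKeGlcikdJamhnV1loWGp4RzhHOm2bX4o8ZjhYP2wuj399XS99aFdJR1hoaXhXTXgoOGhXXGhYOCg3V2h3aHdpW4t5XGybe19/nmlZeR5/jYc2CxcNj4+KKVloaGh6e4x3JxlpaG2Le4p4d2hoZ2dYSGlceVlrWkc6bX97iEtLeVkKXo+KVwkMSTY2SGp5eHp9ekkJSFhKaXhoeGlpeWppSCppeEYYO4tnOmpfi215STgfqmx6Wj9/u4haXWp4aHmJbXtYC3p5aGdoeYhIeGp8eFgnOEp7V0haW2ksbnpqVwpdaEg9m0ptj5+NaVdnaGl6eE16GDuMiYl4eXdIZ2hri5lYW3qJV1ZNWilHL5t5KSyKi3x6Z1koCQ4LKTlqeVhqeolLVxg7W3doeXhIiGl7fHtbaWttmlg9fmlIKhkaHHyaeHlQ=="/>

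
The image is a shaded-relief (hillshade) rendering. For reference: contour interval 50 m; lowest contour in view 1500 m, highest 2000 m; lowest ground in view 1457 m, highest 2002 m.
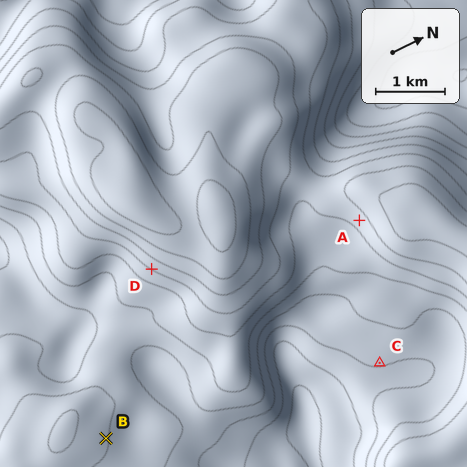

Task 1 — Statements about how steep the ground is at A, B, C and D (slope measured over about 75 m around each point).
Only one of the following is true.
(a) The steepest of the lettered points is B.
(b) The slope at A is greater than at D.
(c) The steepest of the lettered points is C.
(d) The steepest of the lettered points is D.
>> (d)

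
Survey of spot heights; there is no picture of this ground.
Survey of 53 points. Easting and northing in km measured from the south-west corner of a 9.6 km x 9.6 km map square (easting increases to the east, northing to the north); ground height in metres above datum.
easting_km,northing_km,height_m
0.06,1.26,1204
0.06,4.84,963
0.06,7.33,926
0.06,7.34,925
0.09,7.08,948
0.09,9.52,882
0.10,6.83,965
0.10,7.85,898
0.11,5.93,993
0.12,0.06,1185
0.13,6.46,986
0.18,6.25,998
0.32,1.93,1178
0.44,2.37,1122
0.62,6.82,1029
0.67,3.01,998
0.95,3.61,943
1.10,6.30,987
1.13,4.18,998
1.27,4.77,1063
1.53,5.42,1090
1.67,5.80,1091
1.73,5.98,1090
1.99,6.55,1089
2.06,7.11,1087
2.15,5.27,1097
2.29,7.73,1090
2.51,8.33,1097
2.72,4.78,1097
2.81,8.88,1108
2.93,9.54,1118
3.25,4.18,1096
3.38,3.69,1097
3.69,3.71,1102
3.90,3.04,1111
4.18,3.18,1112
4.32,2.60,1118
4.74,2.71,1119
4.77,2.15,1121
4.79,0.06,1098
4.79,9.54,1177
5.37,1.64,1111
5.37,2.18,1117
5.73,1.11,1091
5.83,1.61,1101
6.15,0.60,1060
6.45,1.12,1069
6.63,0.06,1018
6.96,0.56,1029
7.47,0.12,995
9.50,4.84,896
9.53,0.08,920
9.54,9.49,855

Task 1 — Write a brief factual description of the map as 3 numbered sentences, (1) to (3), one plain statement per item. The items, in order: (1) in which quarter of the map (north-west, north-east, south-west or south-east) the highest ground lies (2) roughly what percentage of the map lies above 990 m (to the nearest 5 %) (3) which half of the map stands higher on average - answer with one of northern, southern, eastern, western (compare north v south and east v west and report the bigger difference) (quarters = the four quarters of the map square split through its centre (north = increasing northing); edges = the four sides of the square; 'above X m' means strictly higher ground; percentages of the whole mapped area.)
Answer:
(1) Look to the south-west quarter for the highest ground.
(2) Ground above 990 m makes up about 75 % of the sheet.
(3) The western half stands higher on average than the eastern half.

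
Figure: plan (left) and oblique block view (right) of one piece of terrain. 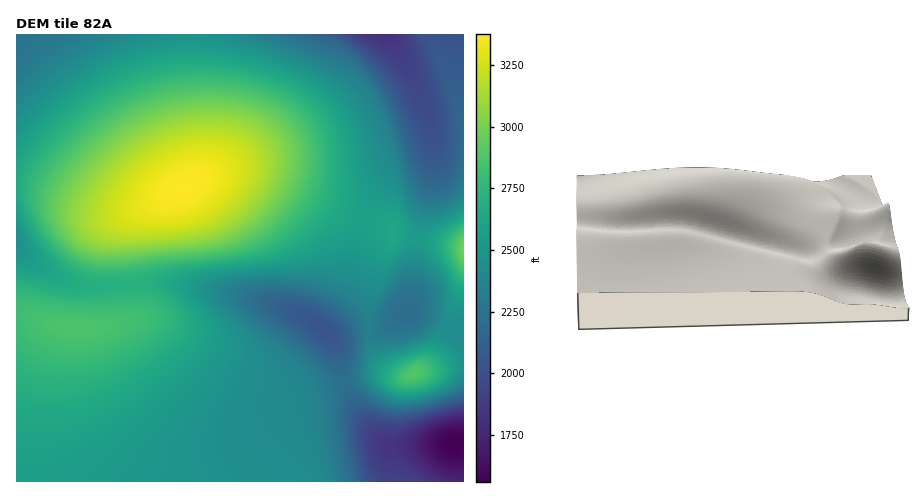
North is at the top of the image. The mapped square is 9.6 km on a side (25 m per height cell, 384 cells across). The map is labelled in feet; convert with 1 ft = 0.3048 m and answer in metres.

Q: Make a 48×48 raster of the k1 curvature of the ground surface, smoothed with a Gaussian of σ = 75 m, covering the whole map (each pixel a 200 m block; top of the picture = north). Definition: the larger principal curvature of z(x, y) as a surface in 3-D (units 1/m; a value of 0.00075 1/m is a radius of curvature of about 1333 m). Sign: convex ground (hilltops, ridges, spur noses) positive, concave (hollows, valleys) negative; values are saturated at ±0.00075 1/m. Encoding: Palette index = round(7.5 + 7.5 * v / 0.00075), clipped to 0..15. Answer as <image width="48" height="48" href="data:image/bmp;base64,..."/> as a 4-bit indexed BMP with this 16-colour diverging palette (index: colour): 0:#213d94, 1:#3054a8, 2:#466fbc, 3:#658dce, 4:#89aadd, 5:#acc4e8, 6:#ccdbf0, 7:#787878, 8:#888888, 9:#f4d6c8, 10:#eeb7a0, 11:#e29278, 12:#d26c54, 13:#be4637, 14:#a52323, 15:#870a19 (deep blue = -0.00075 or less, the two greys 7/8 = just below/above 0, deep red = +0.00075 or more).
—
<image width="48" height="48" href="data:image/bmp;base64,Qk32BAAAAAAAAHYAAAAoAAAAMAAAADAAAAABAAQAAAAAAIAEAAATCwAAEwsAABAAAAAAAAAAlD0hAKhUMAC8b0YAzo1lAN2qiQDoxKwA8NvMAHh4eACIiIgAyNb0AKC37gB4kuIAVGzSADdGvgAjI6UAGQqHAIiIiIiIiIiIiIiIiHd4iIiZqYd3iZmHd4iIiIiIiIiIiIiIiHd4iIiamYd3iZh3d4iIiIiIiIiIiIiIiHd4iIiamXd3iZh2ZoiIiIiIiIiIiIiIiHd4iImamXdniZh2ZoiIiIiIiIiIiIiIiHd4iImZmHZnmZdmZYiIiIiIiIiIiIiIiHd3iImZmHZomZh2ZoiIiIiIiIiIiIiIiHd3iImZmHd4qph2ZoiIiIiIiIiIiIiIiHd3iImZmIiJqph3d4iIiIiIiIiIiIiIiHd3iImYmZmau6mIiIiIiIiIiIiIiIiIiIiIiImYmqq83Mu7uoiIiIiIiIiIiIiIiIiIiJmZmqvf///u3IiIiIiIiIiIiIiIiIiIiZmZmqvu7///7YiIiIiIiIiIiIiIiIiImamYiZvczP/tzIiIiIiIiIiIiIiIiIiZmpmId43KqZ/aqoiIiIiIiIiIiIiIiZmaqZh3Zn64iHrpmIiIiJmZiIiIiImZmZmZmId3ZY+nd2fbiIiJmZmZmZmZmZmZmZmYh3d2Zp+ndmaOiImZqqqqqqmZmZmZmIh3d3d3eJ63ZmZtqJmqmZmZmZmZmZmIh3d3d3d3iZzHdmZp2KqZiId4iIiJmIiHd3d3d3d4mZrndmZn6ZmId3eIiIiIiIiHd3d3d3iZmZjad2Zmy5iIiIiIiIiIiIiHd3d3eJmZmYisd3ZmnYiIiIiIiIiIiIiHd3iImZmZiIeOh3d3joiIiZmYiIiId4iIiJmZmZmYiIiMqIiInoiIiZmZmYiIiIiZmZmZmZiIiIiKyZmqvYiImaqqqqqpmZqqqZmZmIiIiIiJ2au83oiJmqqqqqqqqqqpmZmIiIiIiIiZ2qu7zIiaqpmZqqqqqpmZmYiIiIiIiIiZ2qqqmomqmZmZmZmZmZmZiIiIiIiIiIiZ2pmIeJqpmYiIiZmZmZmZiIiIiIiIiIiIyoh3Z6qZiIiIiImZmZmZmIiIiIiIiIiIynd2Z6mYiIiIiIiImZmZmYiIiIiIiIiIynd2Z5mIiIiIiIiIiZmZmZmIiIiIiIiIyXd3Z5iIiIiIiIiIiJmZmZmYiIiIiIiI2Xd3eIiIiIiIiIiIiIiZmZmZiIiIiIiI2Hd3eYiIiIiIiIiIiIiJmZmZiIiIiIiJ2Hd3eoiIiIiIiIiIiIiIiZmZmIiIiIiKyHd3e4iIiIiIiIiIiIiIiIiZiIiIiIiMqId3fYiIiIiIiIiIiIiIiIiIiIiIiIiNiId3jYiIiIiIiIiIiIiIiIiIiIiIiIisiId3nYiIiIiIiIiIiIiIiIiIiIiIiIjKiIh3u4iIiIiIiIiIiIiIiIiIiIiIiInYiIh42YiIiIiIiIiIiIiIiIiIiIiIiIyoiIh52IiIiIiIiIiIiIiIiIiIiIiIiKyIiIh8qIiIiIiIiIiIiIiIiIiIiIiIidmIiIidiIiIiIiIiIiIiIiIiIiIiIiIjLiIiIjLiIiIiIiIiIiIiIiIiIiIiIiIvIiIiInYiIiIiIiIiIiIiIiIiIiIiIiLyIiIiI2oiA=="/>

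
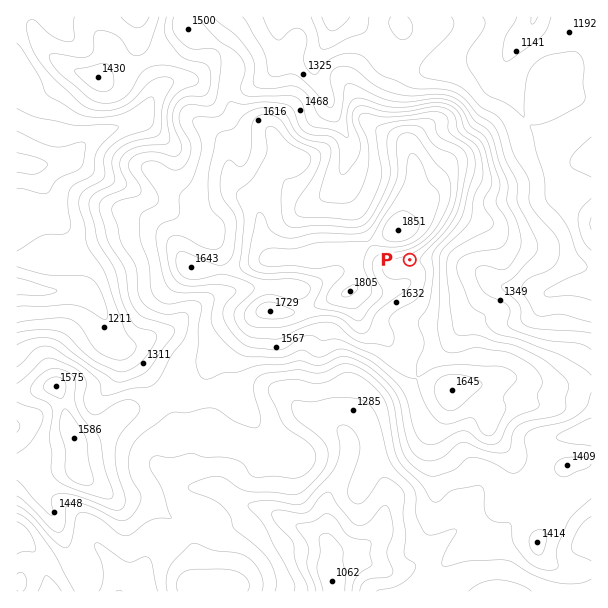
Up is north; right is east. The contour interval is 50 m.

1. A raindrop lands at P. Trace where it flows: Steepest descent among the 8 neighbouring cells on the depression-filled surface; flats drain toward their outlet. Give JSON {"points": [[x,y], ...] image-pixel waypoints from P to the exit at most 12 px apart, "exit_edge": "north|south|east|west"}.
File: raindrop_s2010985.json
{"points": [[410, 260], [422, 261], [434, 261], [446, 261], [458, 263], [470, 267], [482, 273], [494, 284], [506, 287], [518, 287], [530, 288], [542, 291], [554, 291], [566, 288], [578, 287], [590, 287], [591, 287]], "exit_edge": "east"}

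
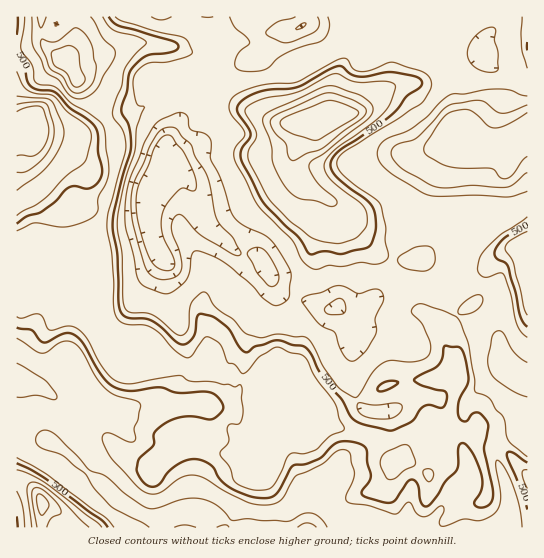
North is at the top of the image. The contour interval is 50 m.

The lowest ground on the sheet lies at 250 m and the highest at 740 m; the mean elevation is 460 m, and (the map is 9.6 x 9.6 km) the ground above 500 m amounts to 31.2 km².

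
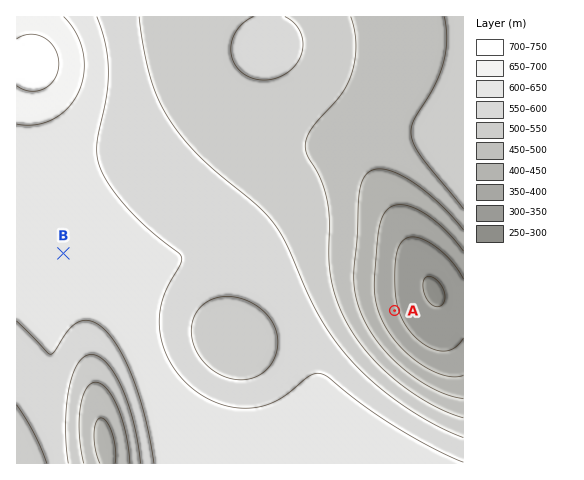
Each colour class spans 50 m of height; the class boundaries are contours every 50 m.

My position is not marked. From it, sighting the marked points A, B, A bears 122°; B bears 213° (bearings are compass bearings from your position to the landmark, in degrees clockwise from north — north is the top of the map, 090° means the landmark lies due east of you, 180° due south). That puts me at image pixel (132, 147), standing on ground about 580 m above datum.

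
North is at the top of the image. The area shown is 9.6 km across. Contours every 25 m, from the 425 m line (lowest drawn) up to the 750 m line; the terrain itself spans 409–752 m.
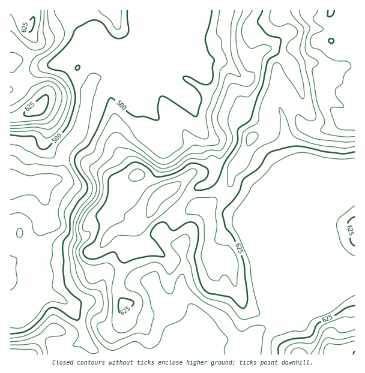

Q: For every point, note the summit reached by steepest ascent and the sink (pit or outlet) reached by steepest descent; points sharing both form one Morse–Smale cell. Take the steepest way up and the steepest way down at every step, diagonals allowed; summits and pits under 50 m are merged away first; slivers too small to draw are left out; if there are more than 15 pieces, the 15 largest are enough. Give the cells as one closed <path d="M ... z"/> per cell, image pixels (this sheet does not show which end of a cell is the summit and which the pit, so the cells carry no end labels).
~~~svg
<path d="M355 10l-214 0 1 26-2 6-3 6-18 19-6 11 11 8 14 4 8-16-2-4 11 3 35 29 10 27 8 9 8 4 3 14-6 22-6 6-11 4-9 8-23 31-3 7-40 13-10 11-14 36-8 6-20 5 14 25 3 12 7 8 2 5 86 0 38-15 26 3 5-1 9-12 20-7 47-111 16-25 13-3z"/><path d="M149 70l-5 0 2 4-8 16-16-5-9-8-16 1-6 4-5 10-1 14-6 25-15 21-2 21-4 6-16 5 9 37-9 5-2 19-12 15 4 6 0 14 4 16 18 1 16 9 23-8 9-14 8-22 6-10 9-8 36-10 3-7 23-31 9-8 14-6 4-6 5-20-1-11-18-16-10-27-35-29z"/><path d="M141 10l-70 0 3 14 17 17-6-1-24 22-18 4-12 7-15 16-6 1 0 94 27 0 23-8 5-27 15-20 5-23 1-14 5-10 6-4 16-1 6-10 18-19 3-6 2-6z"/><path d="M355 274l-7 1-37 15-33 34-19 6-11 12-12 1-17-3-37 15 173 0z"/><path d="M70 10l-60 0 0 80 6-1 15-16 12-7 18-4 24-22 5 0-16-16z"/><path d="M355 184l-13 3-16 25-45 107 30-29 44-16z"/><path d="M42 183l-32 2 0 131 12-1 7-6 6-9-3-34-4-6 12-15 2-19 9-5z"/><path d="M35 295l-3 10-7 8-5 3-10 1 0 38 84 0-1-5-7-8-3-12-14-25-15-8z"/><path d="M146 102l-3 13 3 16 14 17 4 0 7-4 2-5-5-9-16-17z"/>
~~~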